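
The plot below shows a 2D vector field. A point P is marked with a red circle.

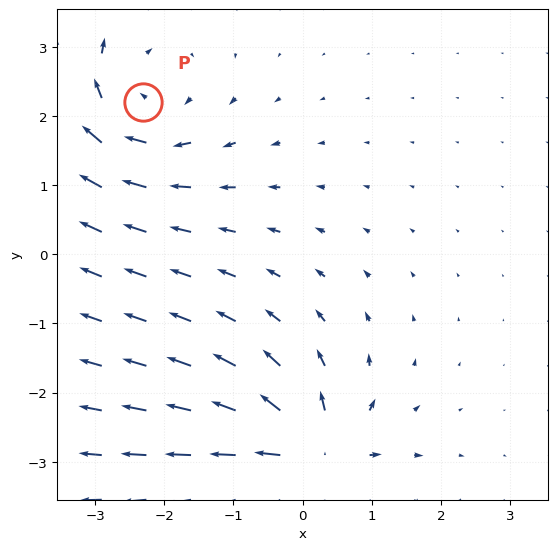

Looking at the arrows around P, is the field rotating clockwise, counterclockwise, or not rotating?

Near P at (-2.3, 2.2) the arrows circulate clockwise. The curl (z-component) there is about -3; negative curl means clockwise rotation.

clockwise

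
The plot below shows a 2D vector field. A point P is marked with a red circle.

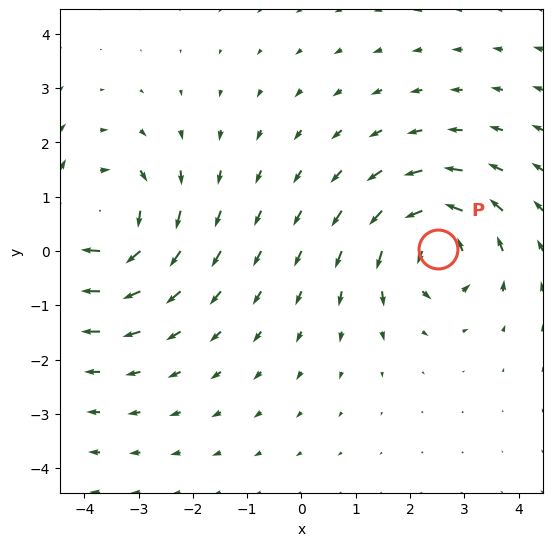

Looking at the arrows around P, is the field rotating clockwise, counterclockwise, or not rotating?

counterclockwise

Near P at (2.5, 0.0) the arrows circulate counterclockwise. The curl (z-component) there is about +5; positive curl means counterclockwise rotation.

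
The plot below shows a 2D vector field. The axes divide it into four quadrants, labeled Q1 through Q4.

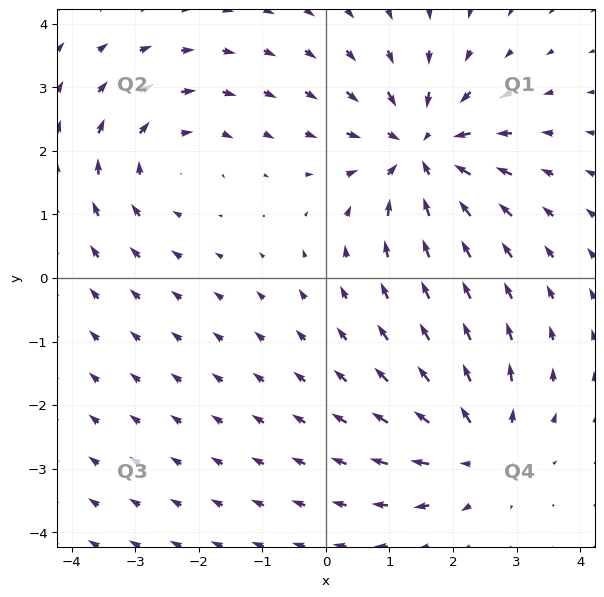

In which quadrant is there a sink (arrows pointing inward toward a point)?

The sink sits at approximately (1.5, 2.0), which lies in quadrant Q1. The divergence there is about -5, negative as expected for a sink.

Q1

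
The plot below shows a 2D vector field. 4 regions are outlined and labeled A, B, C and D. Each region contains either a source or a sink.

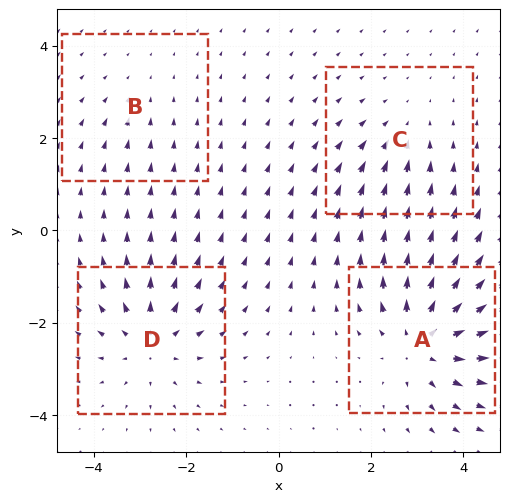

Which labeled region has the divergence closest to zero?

B

Divergence at each region's feature centre — A: about +6, B: about -2, C: about -3, D: about +5. Region B is closest to zero.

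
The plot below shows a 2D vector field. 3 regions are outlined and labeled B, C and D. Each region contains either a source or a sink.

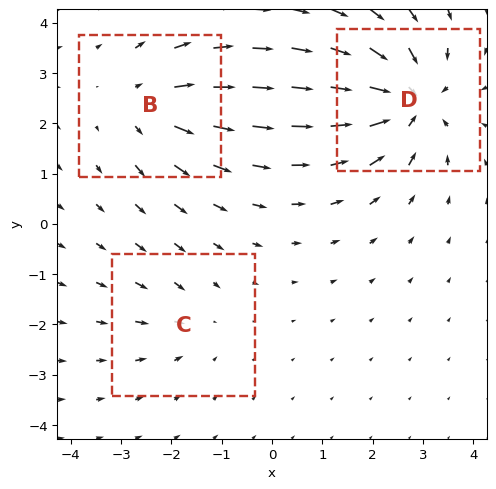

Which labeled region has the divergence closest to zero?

C

Divergence at each region's feature centre — B: about +3, C: about -2, D: about -5. Region C is closest to zero.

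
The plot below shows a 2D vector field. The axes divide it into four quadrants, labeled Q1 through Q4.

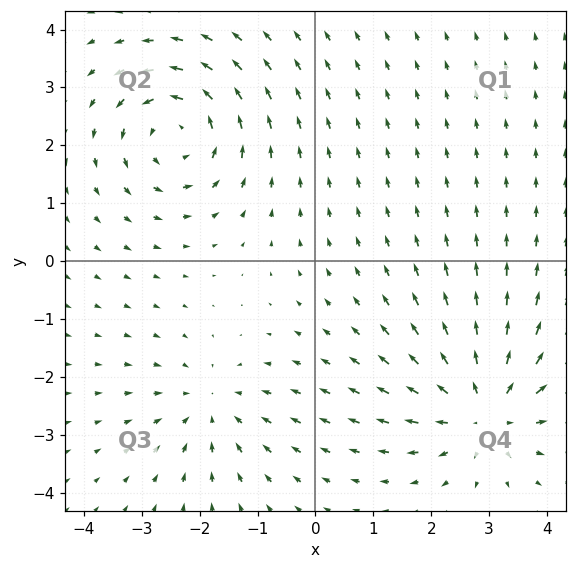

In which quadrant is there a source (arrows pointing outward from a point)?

The source sits at approximately (2.9, -2.6), which lies in quadrant Q4. The divergence there is about +4, positive as expected for a source.

Q4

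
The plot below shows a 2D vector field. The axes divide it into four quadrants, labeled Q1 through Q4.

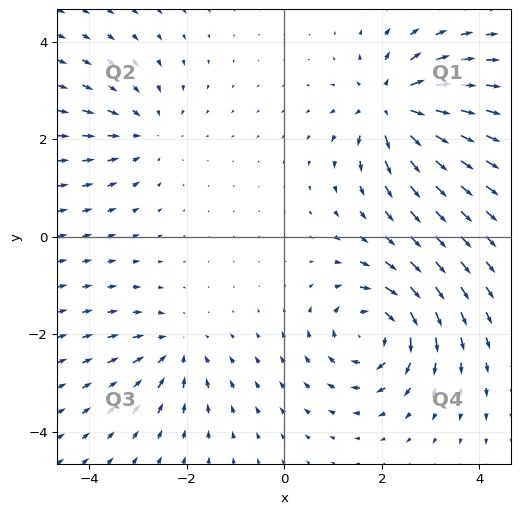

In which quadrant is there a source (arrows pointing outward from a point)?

The source sits at approximately (2.2, 2.7), which lies in quadrant Q1. The divergence there is about +5, positive as expected for a source.

Q1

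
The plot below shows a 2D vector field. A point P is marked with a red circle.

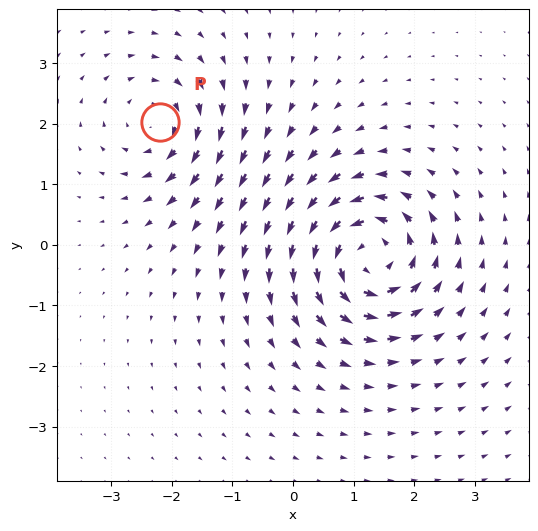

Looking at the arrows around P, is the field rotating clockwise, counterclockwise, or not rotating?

Near P at (-2.2, 2.0) the arrows circulate clockwise. The curl (z-component) there is about -4; negative curl means clockwise rotation.

clockwise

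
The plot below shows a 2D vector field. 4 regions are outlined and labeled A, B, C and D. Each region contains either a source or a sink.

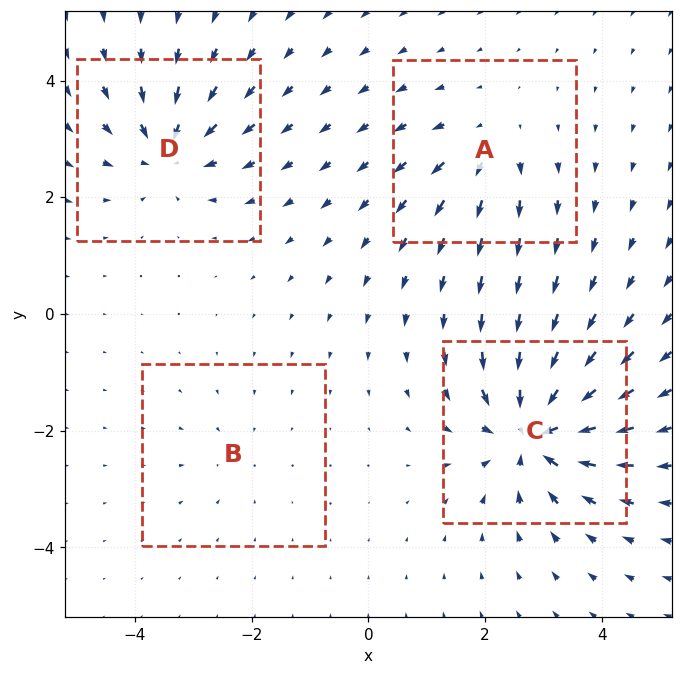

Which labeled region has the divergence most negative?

Divergence at each region's feature centre — A: about +4, B: about -2, C: about -9, D: about -6. Region C is most negative.

C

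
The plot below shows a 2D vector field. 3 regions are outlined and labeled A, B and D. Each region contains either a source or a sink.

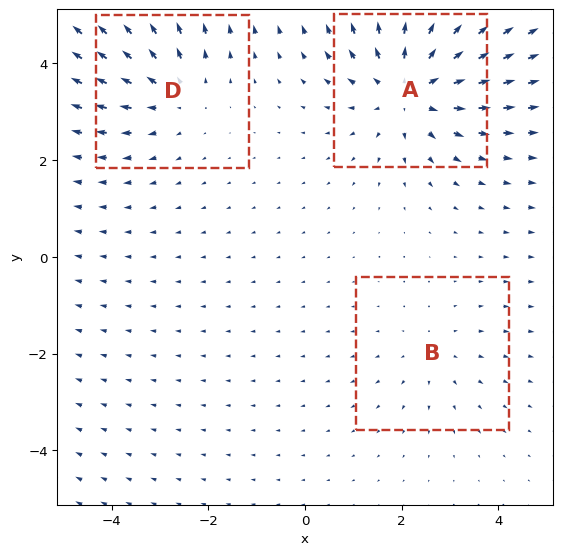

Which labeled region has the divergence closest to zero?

Divergence at each region's feature centre — A: about +4, B: about +2, D: about +3. Region B is closest to zero.

B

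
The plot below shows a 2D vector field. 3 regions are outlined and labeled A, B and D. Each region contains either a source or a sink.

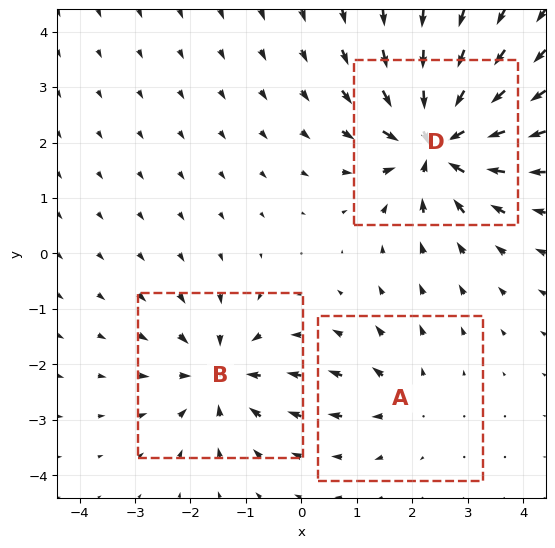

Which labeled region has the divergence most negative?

D

Divergence at each region's feature centre — A: about +2, B: about -4, D: about -6. Region D is most negative.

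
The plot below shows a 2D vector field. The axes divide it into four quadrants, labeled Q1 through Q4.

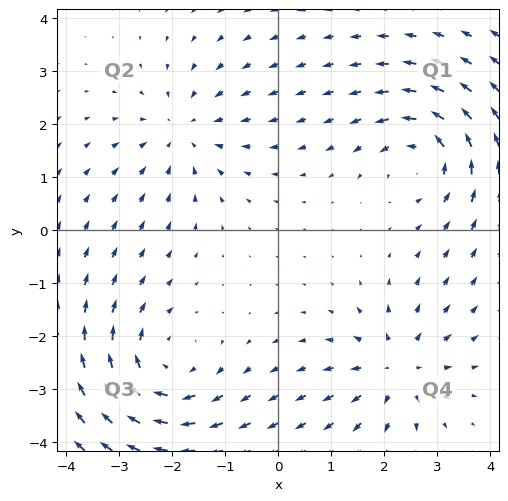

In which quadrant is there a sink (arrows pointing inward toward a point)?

Q2

The sink sits at approximately (-1.8, 1.9), which lies in quadrant Q2. The divergence there is about -3, negative as expected for a sink.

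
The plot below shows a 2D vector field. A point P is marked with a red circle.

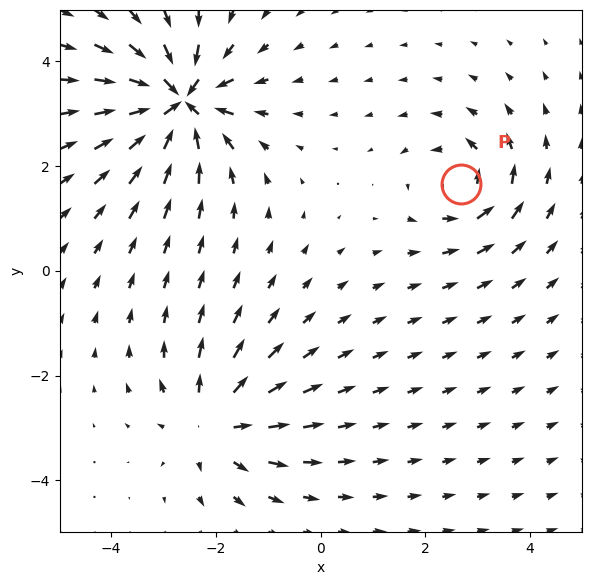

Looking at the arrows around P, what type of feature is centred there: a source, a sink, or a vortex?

At P (2.7, 1.6) the arrows circulate counterclockwise. Divergence ≈0, curl about +4 — near-zero divergence with nonzero curl is a vortex.

vortex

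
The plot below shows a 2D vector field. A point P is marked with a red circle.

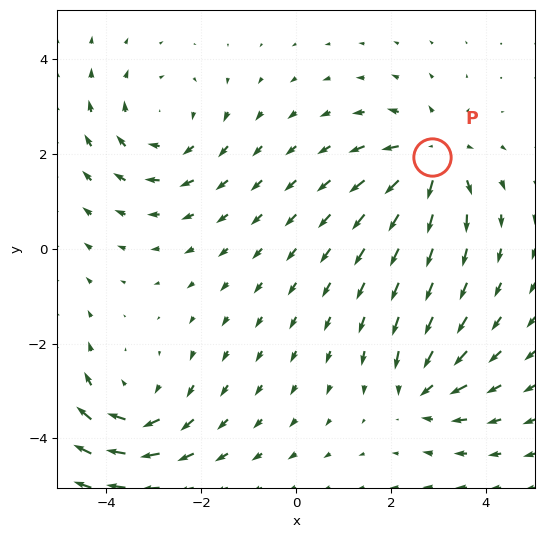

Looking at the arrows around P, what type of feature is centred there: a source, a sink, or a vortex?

source

At P (2.9, 1.9) the arrows spread outward. Divergence about +5, curl ≈0 — positive divergence with near-zero curl is a source.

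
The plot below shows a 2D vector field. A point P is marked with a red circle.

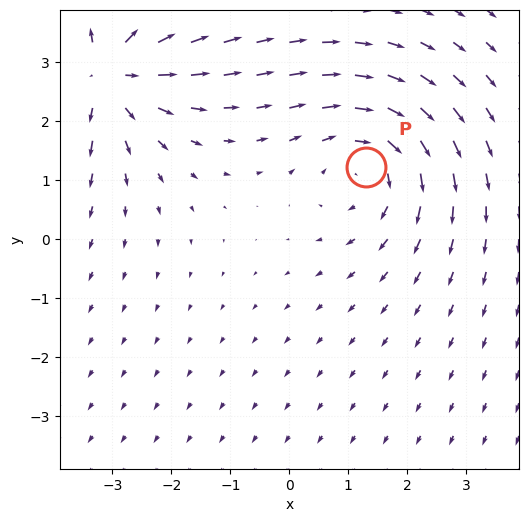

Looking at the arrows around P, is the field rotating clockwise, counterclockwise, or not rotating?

clockwise

Near P at (1.3, 1.2) the arrows circulate clockwise. The curl (z-component) there is about -2; negative curl means clockwise rotation.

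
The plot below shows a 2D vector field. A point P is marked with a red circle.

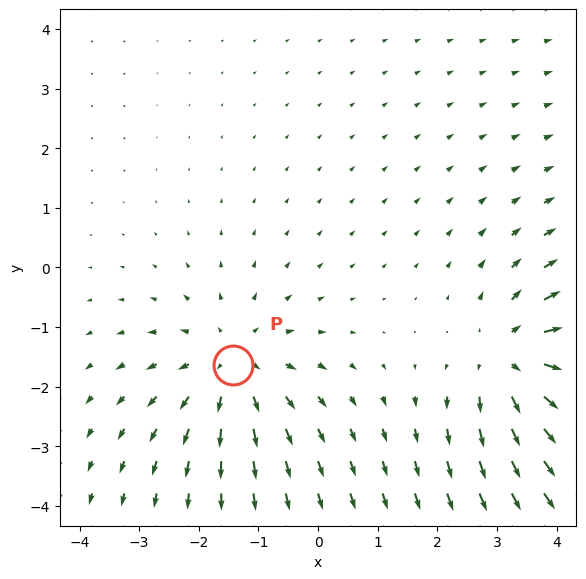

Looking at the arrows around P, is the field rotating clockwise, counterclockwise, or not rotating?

not rotating

Near P at (-1.4, -1.6) the arrows show no circulation. The curl there is ≈0.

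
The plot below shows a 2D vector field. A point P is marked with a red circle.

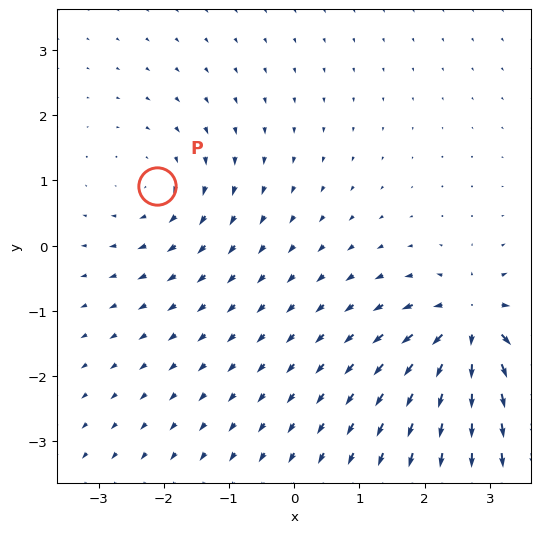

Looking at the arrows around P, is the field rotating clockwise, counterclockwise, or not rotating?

Near P at (-2.1, 0.9) the arrows circulate clockwise. The curl (z-component) there is about -2; negative curl means clockwise rotation.

clockwise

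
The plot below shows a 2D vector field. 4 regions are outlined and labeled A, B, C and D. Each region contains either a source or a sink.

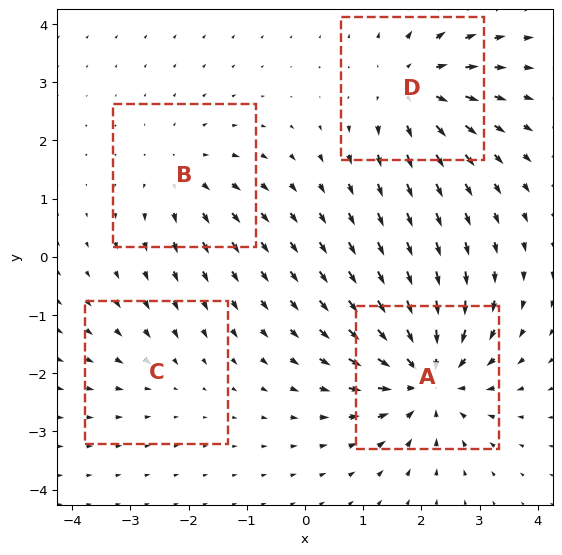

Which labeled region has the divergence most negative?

Divergence at each region's feature centre — A: about -7, B: about +4, C: about -2, D: about +5. Region A is most negative.

A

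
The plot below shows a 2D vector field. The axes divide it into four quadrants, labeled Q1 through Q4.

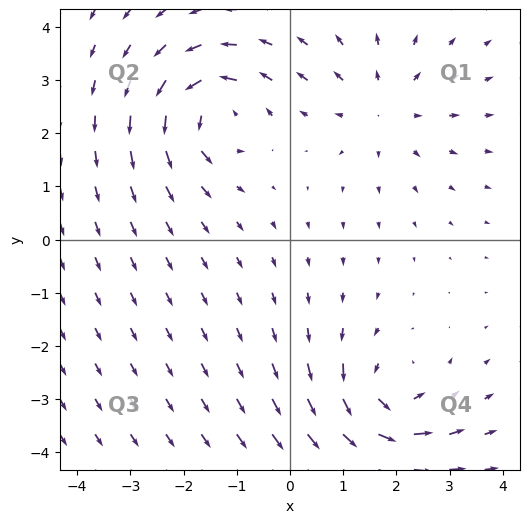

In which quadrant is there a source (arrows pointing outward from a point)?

Q1

The source sits at approximately (1.8, 2.5), which lies in quadrant Q1. The divergence there is about +4, positive as expected for a source.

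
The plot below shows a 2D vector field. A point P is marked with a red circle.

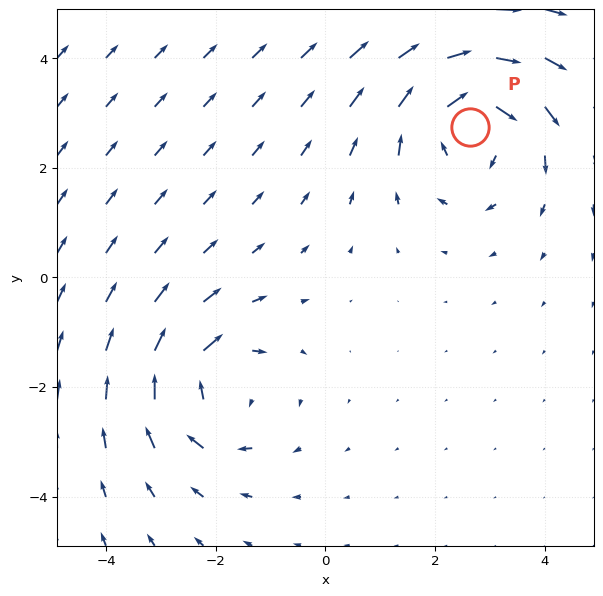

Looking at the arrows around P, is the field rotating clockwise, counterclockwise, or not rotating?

clockwise

Near P at (2.6, 2.8) the arrows circulate clockwise. The curl (z-component) there is about -3; negative curl means clockwise rotation.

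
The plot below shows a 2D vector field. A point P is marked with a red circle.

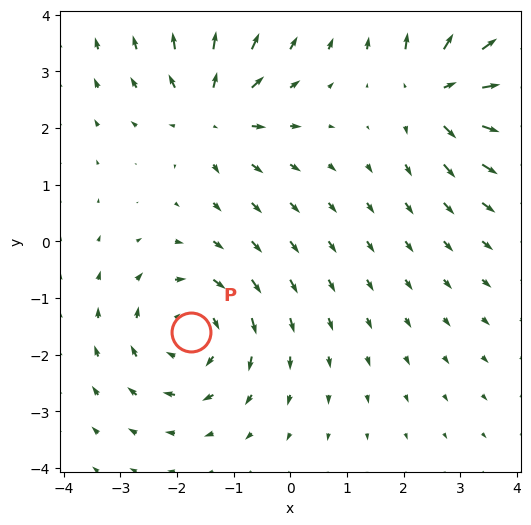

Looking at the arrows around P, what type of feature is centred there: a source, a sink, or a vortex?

At P (-1.7, -1.6) the arrows circulate clockwise. Divergence ≈0, curl about -5 — near-zero divergence with nonzero curl is a vortex.

vortex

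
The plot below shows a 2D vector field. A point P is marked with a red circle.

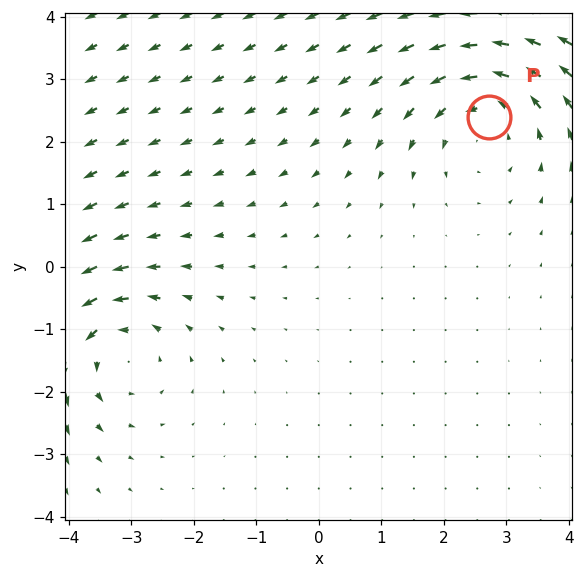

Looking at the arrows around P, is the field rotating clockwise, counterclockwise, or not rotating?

counterclockwise

Near P at (2.7, 2.4) the arrows circulate counterclockwise. The curl (z-component) there is about +4; positive curl means counterclockwise rotation.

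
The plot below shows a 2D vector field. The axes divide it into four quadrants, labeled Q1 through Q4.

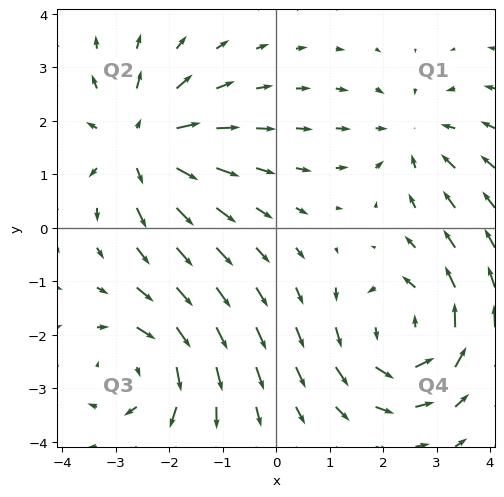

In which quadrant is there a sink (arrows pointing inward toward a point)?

Q1

The sink sits at approximately (2.6, 1.7), which lies in quadrant Q1. The divergence there is about -3, negative as expected for a sink.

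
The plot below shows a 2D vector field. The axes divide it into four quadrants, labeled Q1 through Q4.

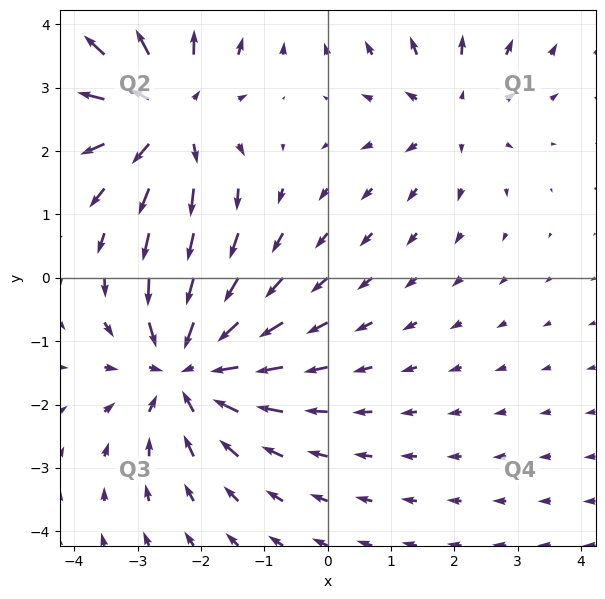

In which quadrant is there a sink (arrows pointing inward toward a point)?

Q3

The sink sits at approximately (-2.2, -1.4), which lies in quadrant Q3. The divergence there is about -5, negative as expected for a sink.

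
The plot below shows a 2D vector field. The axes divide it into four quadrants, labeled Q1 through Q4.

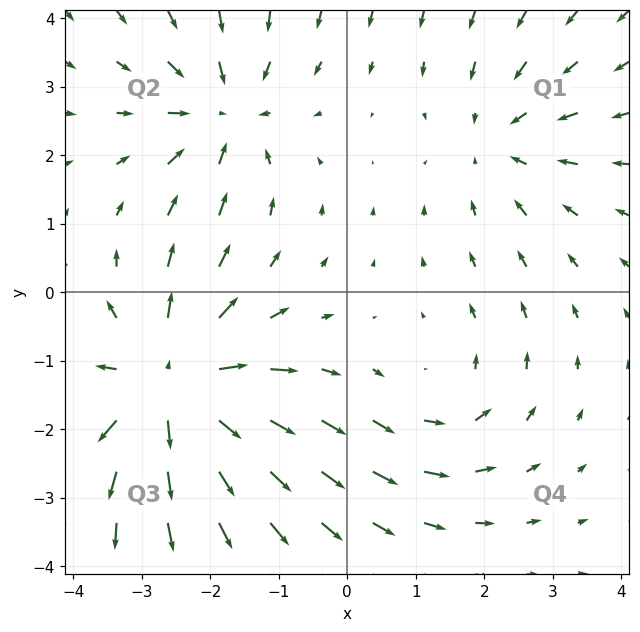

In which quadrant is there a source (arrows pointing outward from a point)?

Q3

The source sits at approximately (-2.6, -1.4), which lies in quadrant Q3. The divergence there is about +5, positive as expected for a source.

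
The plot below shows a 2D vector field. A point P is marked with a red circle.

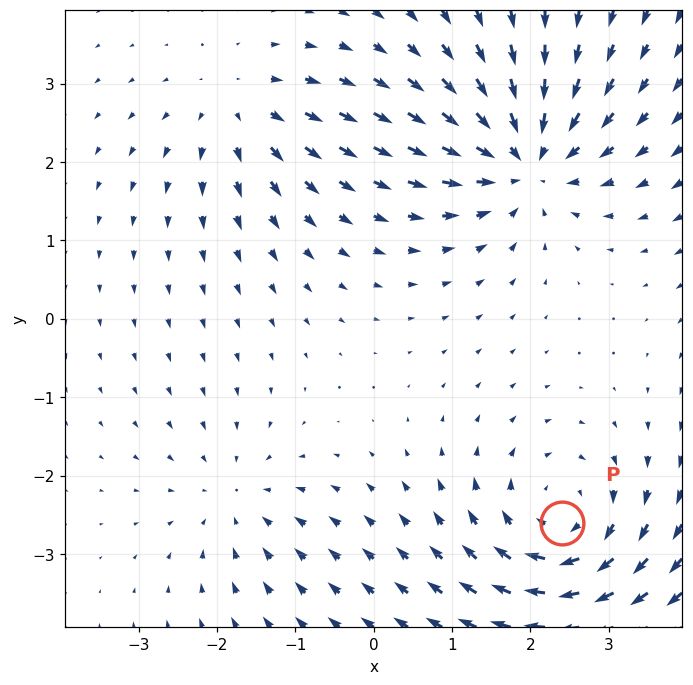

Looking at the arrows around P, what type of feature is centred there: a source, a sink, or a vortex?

At P (2.4, -2.6) the arrows circulate clockwise. Divergence ≈0, curl about -5 — near-zero divergence with nonzero curl is a vortex.

vortex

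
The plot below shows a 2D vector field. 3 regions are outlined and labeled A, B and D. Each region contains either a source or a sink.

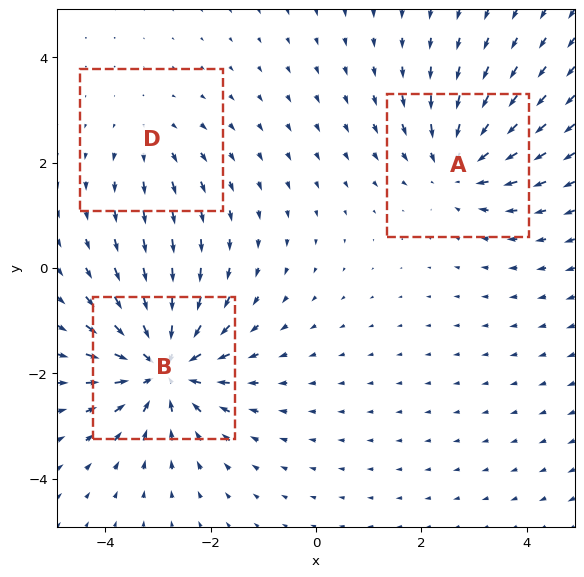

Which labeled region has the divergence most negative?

Divergence at each region's feature centre — A: about -4, B: about -5, D: about +2. Region B is most negative.

B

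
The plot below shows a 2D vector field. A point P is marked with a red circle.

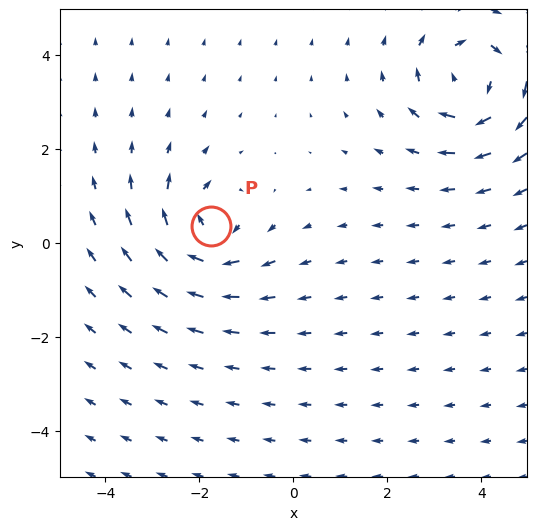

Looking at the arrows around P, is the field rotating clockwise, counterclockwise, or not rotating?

clockwise

Near P at (-1.7, 0.4) the arrows circulate clockwise. The curl (z-component) there is about -5; negative curl means clockwise rotation.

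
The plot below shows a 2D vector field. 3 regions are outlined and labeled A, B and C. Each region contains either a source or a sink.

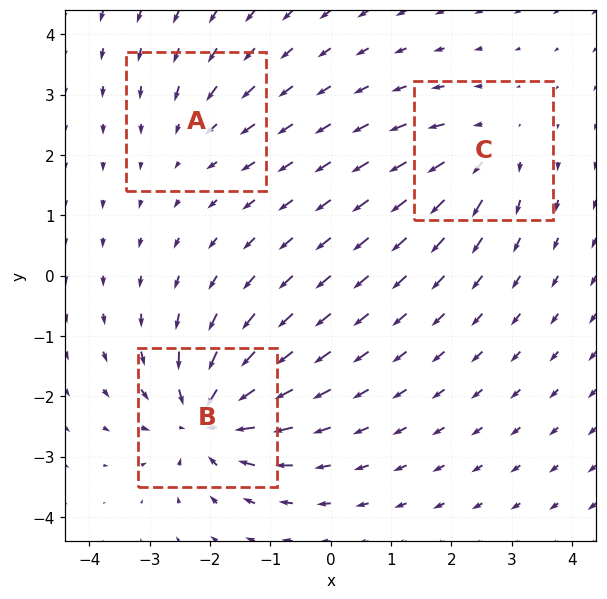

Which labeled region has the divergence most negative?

B

Divergence at each region's feature centre — A: about -2, B: about -6, C: about +3. Region B is most negative.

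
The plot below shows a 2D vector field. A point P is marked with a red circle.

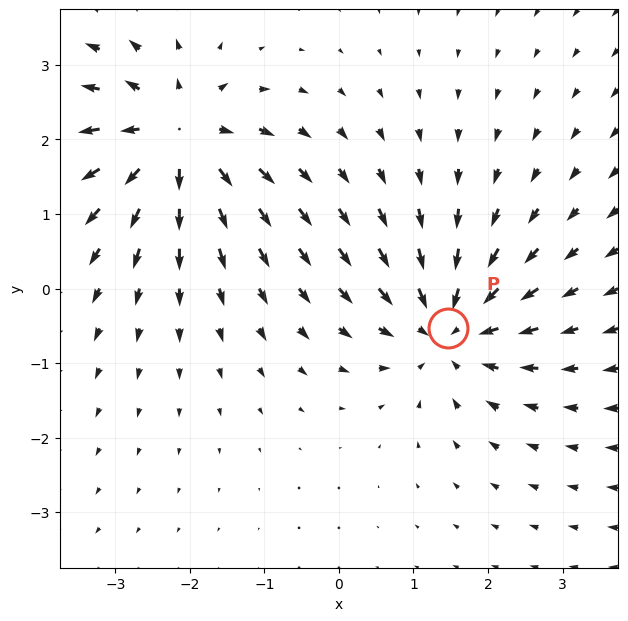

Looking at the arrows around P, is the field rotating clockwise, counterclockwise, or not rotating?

not rotating

Near P at (1.5, -0.5) the arrows show no circulation. The curl there is ≈0.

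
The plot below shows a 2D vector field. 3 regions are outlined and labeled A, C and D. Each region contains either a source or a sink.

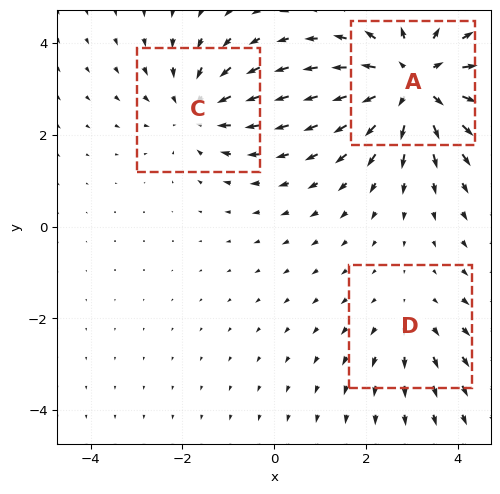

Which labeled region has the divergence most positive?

A

Divergence at each region's feature centre — A: about +5, C: about -3, D: about +2. Region A is most positive.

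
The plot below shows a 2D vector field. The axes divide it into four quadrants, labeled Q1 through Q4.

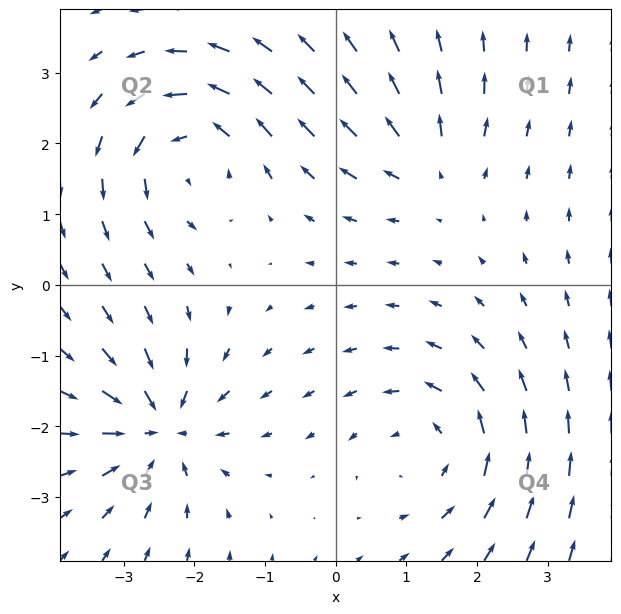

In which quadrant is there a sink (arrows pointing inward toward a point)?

Q3

The sink sits at approximately (-2.5, -2.0), which lies in quadrant Q3. The divergence there is about -6, negative as expected for a sink.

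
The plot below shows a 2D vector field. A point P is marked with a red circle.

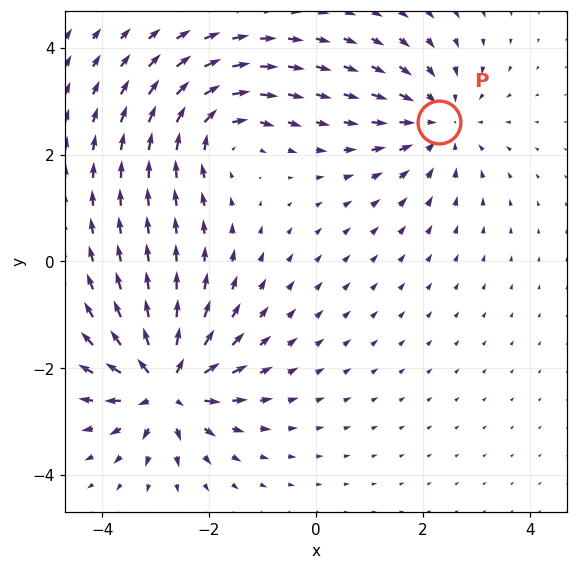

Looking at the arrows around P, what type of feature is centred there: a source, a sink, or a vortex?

sink

At P (2.3, 2.6) the arrows converge inward. Divergence about -3, curl ≈0 — negative divergence with near-zero curl is a sink.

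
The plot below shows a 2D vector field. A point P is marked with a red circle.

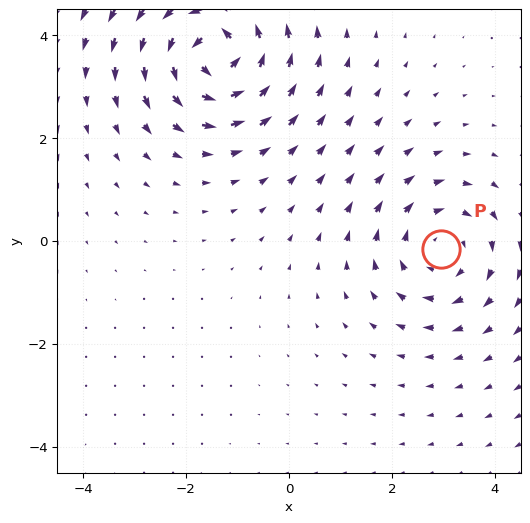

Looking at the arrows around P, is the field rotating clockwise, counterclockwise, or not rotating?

clockwise

Near P at (3.0, -0.2) the arrows circulate clockwise. The curl (z-component) there is about -3; negative curl means clockwise rotation.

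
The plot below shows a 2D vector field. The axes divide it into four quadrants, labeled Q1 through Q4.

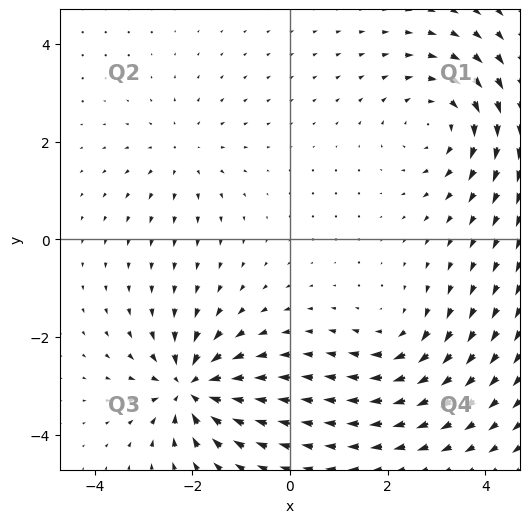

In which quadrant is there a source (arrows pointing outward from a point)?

Q2

The source sits at approximately (-2.2, 1.8), which lies in quadrant Q2. The divergence there is about +3, positive as expected for a source.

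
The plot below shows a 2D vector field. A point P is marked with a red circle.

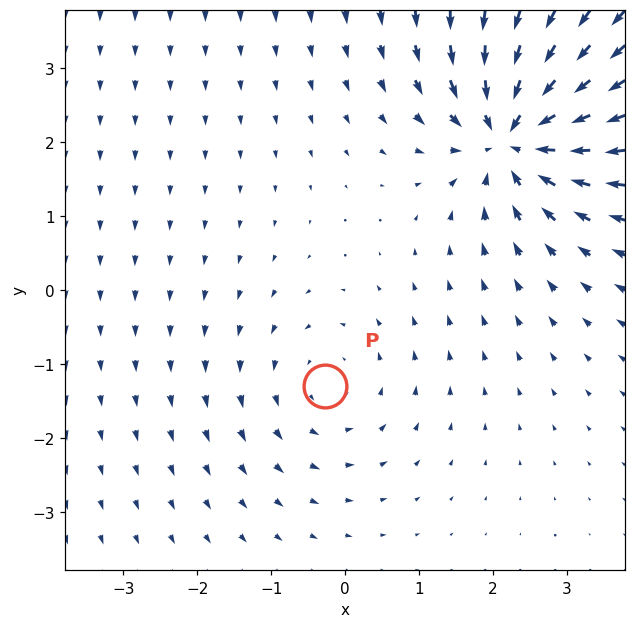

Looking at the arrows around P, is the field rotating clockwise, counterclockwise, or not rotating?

counterclockwise

Near P at (-0.3, -1.3) the arrows circulate counterclockwise. The curl (z-component) there is about +2; positive curl means counterclockwise rotation.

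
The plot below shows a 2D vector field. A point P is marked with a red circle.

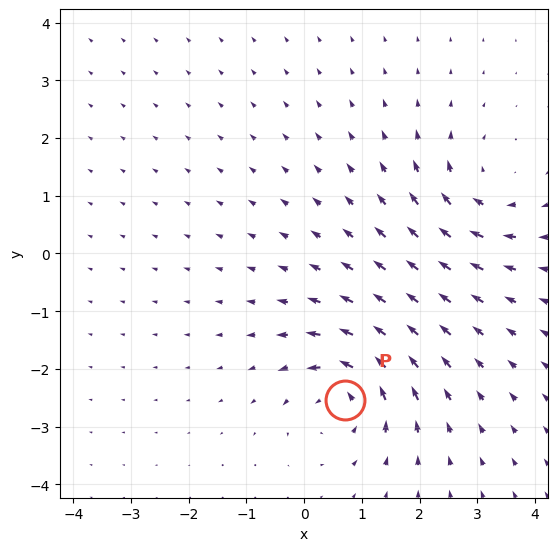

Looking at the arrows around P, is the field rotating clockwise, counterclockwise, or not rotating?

Near P at (0.7, -2.5) the arrows circulate counterclockwise. The curl (z-component) there is about +6; positive curl means counterclockwise rotation.

counterclockwise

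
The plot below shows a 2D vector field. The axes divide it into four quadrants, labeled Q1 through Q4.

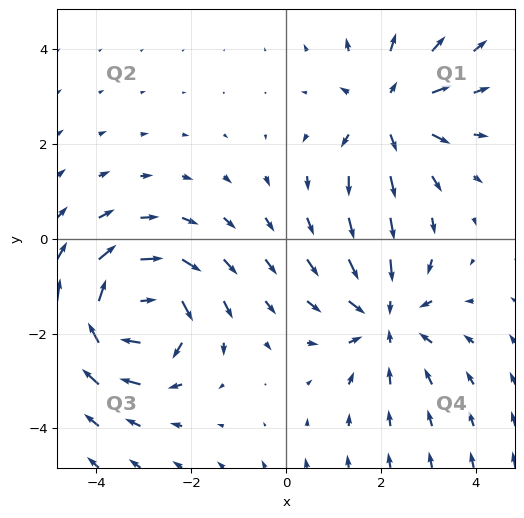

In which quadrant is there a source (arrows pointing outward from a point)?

The source sits at approximately (2.1, 2.7), which lies in quadrant Q1. The divergence there is about +3, positive as expected for a source.

Q1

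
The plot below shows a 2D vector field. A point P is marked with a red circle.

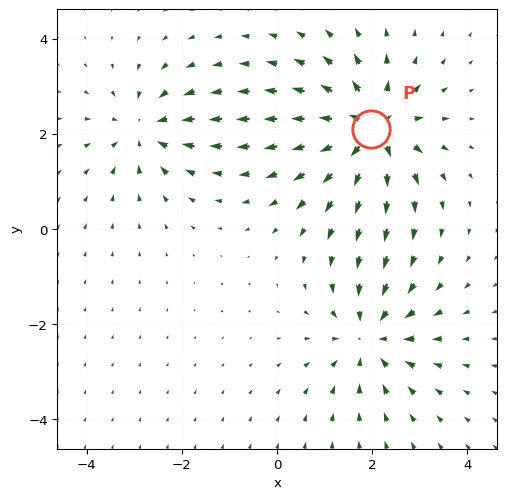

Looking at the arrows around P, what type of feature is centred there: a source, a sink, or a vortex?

At P (2.0, 2.1) the arrows spread outward. Divergence about +5, curl ≈0 — positive divergence with near-zero curl is a source.

source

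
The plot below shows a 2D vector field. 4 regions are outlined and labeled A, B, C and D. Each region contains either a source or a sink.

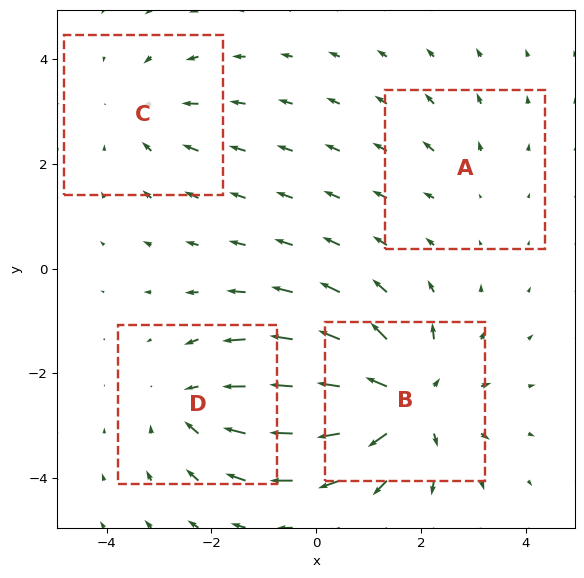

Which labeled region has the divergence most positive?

Divergence at each region's feature centre — A: about +2, B: about +6, C: about -3, D: about -4. Region B is most positive.

B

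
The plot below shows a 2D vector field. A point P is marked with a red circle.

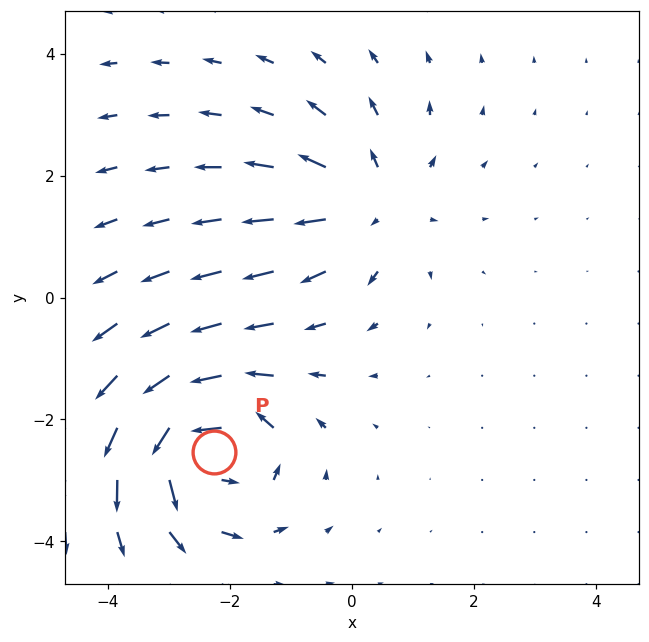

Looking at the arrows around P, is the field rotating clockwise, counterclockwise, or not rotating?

Near P at (-2.3, -2.5) the arrows circulate counterclockwise. The curl (z-component) there is about +6; positive curl means counterclockwise rotation.

counterclockwise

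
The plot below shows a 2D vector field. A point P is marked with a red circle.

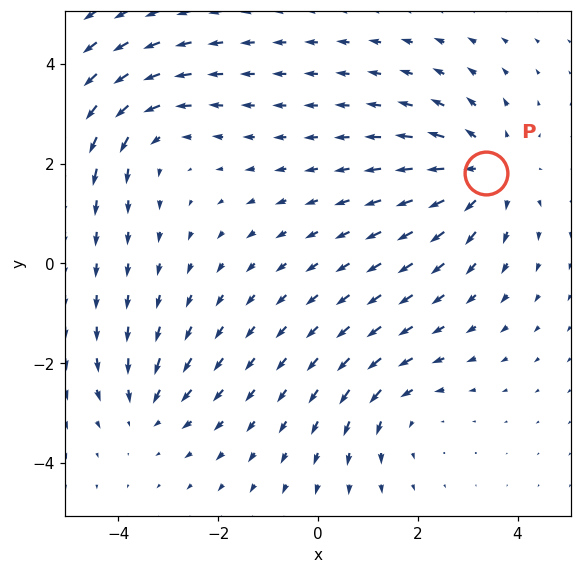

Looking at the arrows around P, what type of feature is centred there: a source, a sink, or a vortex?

At P (3.4, 1.8) the arrows spread outward. Divergence about +4, curl ≈0 — positive divergence with near-zero curl is a source.

source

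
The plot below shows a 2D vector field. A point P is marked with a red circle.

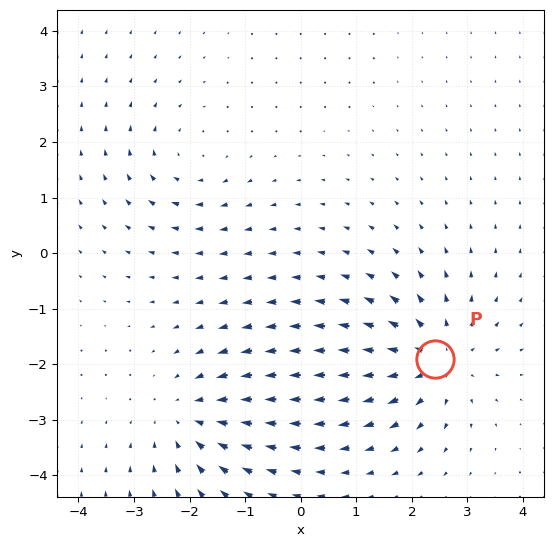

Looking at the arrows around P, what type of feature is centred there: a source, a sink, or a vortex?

At P (2.4, -1.9) the arrows spread outward. Divergence about +5, curl ≈0 — positive divergence with near-zero curl is a source.

source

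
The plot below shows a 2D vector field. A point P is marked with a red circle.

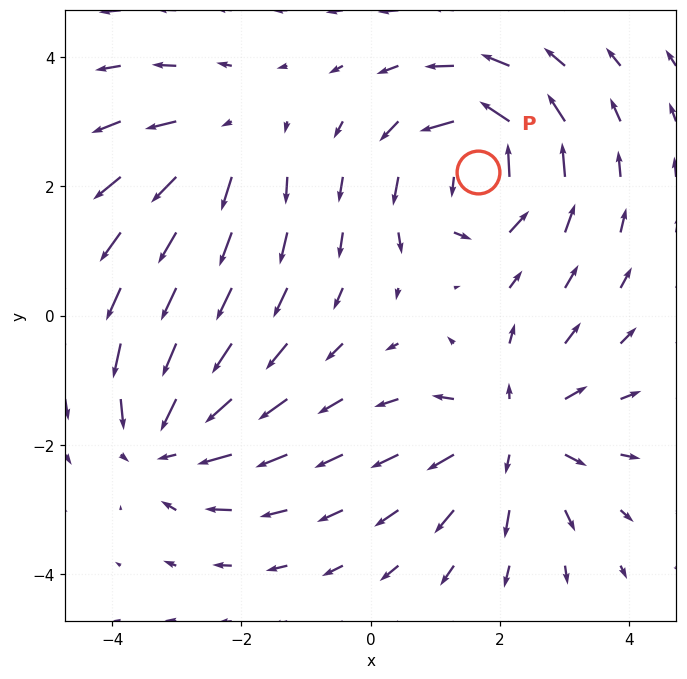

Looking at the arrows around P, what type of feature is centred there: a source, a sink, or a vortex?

vortex

At P (1.7, 2.2) the arrows circulate counterclockwise. Divergence ≈0, curl about +6 — near-zero divergence with nonzero curl is a vortex.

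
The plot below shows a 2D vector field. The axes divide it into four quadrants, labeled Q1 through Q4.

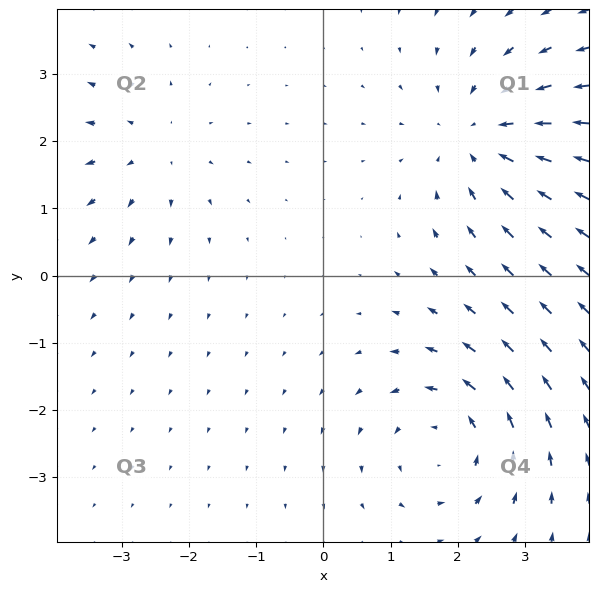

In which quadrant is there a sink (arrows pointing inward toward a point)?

The sink sits at approximately (2.4, 2.1), which lies in quadrant Q1. The divergence there is about -4, negative as expected for a sink.

Q1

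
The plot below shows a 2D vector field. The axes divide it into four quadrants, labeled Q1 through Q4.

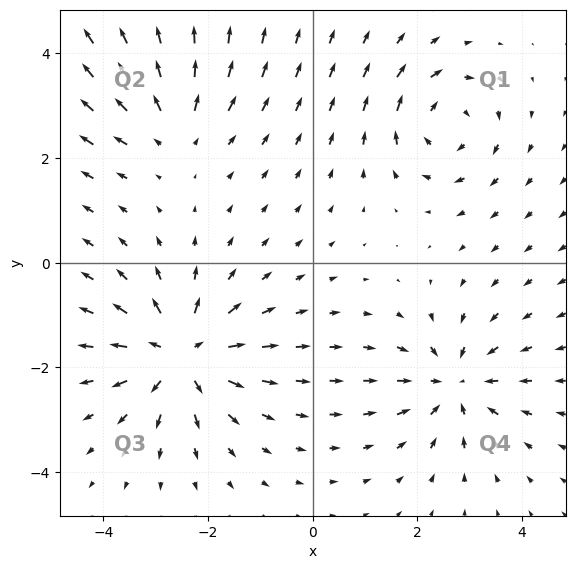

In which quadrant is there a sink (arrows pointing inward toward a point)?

The sink sits at approximately (2.7, -2.3), which lies in quadrant Q4. The divergence there is about -4, negative as expected for a sink.

Q4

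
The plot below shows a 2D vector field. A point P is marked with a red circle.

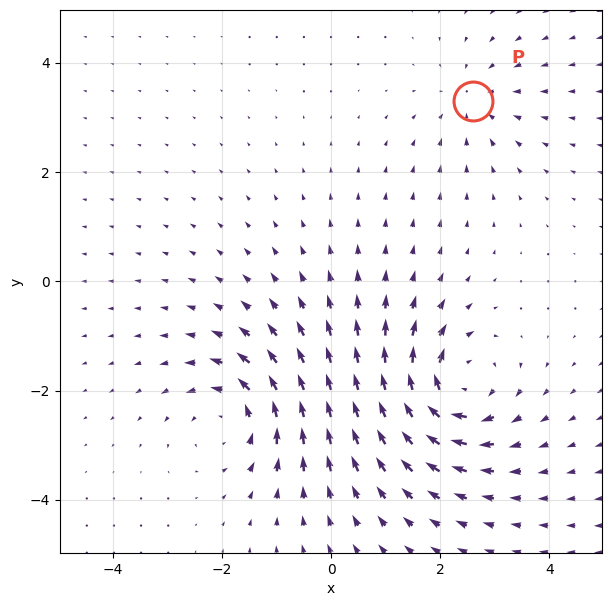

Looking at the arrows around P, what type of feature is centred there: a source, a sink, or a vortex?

sink

At P (2.6, 3.3) the arrows converge inward. Divergence about -3, curl ≈0 — negative divergence with near-zero curl is a sink.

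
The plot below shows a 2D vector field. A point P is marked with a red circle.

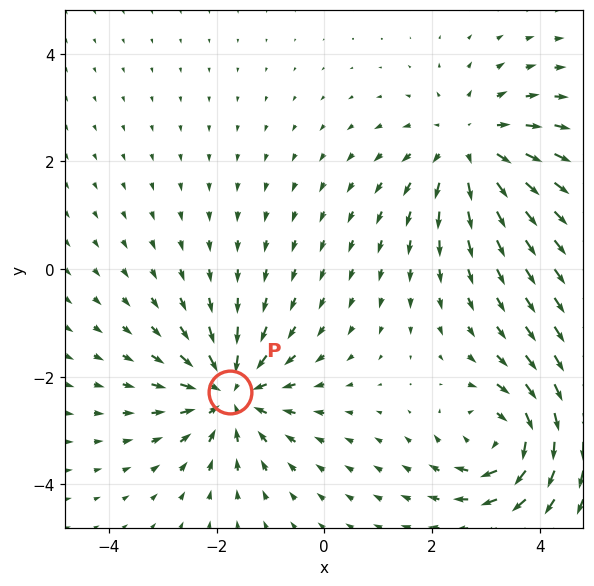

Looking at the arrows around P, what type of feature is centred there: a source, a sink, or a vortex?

At P (-1.7, -2.3) the arrows converge inward. Divergence about -4, curl ≈0 — negative divergence with near-zero curl is a sink.

sink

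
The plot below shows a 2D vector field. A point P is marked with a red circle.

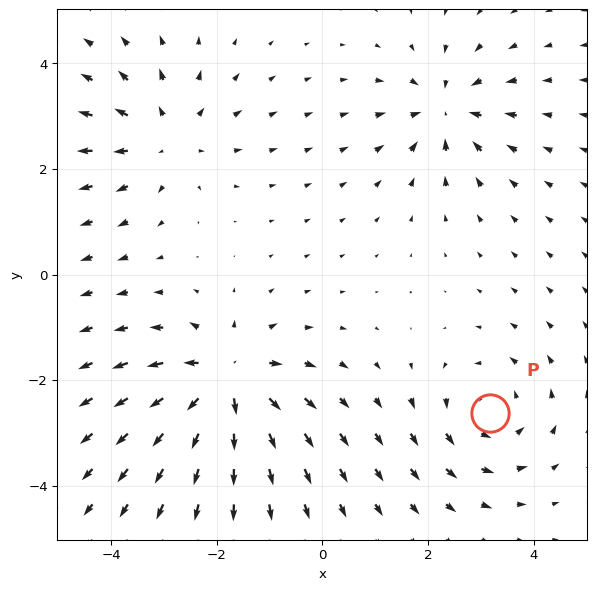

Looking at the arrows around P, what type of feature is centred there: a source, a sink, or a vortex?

vortex

At P (3.2, -2.6) the arrows circulate counterclockwise. Divergence ≈0, curl about +3 — near-zero divergence with nonzero curl is a vortex.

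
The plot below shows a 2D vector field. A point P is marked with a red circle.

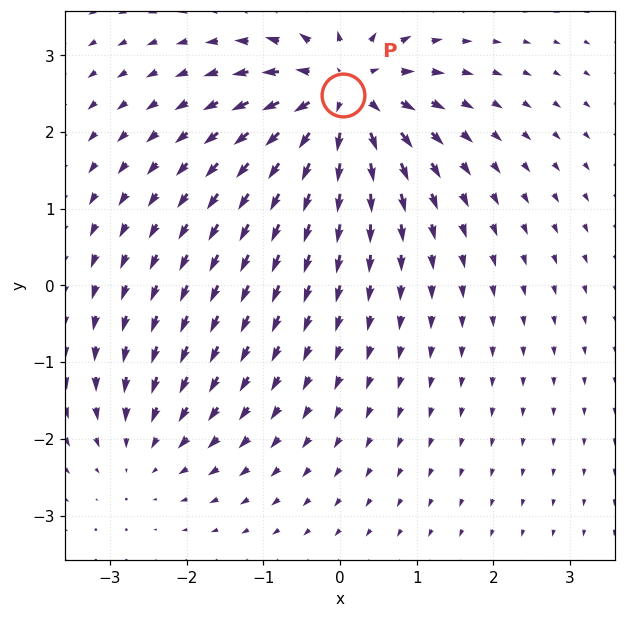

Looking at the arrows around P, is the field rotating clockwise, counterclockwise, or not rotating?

not rotating

Near P at (0.0, 2.5) the arrows show no circulation. The curl there is ≈0.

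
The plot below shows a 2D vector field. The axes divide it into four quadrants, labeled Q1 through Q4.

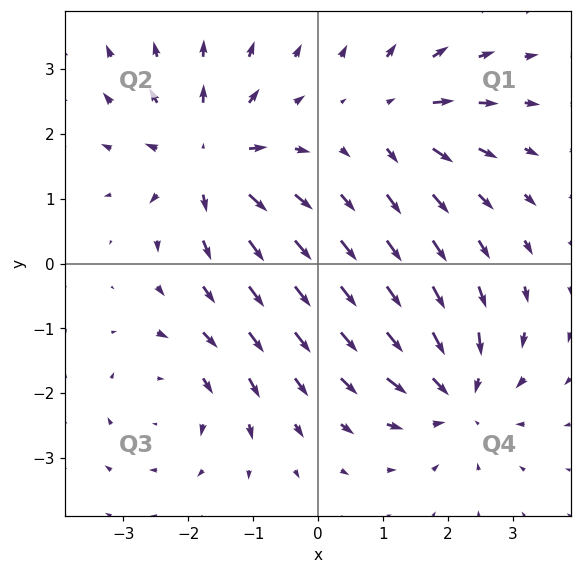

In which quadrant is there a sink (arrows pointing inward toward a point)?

Q4

The sink sits at approximately (2.1, -2.0), which lies in quadrant Q4. The divergence there is about -5, negative as expected for a sink.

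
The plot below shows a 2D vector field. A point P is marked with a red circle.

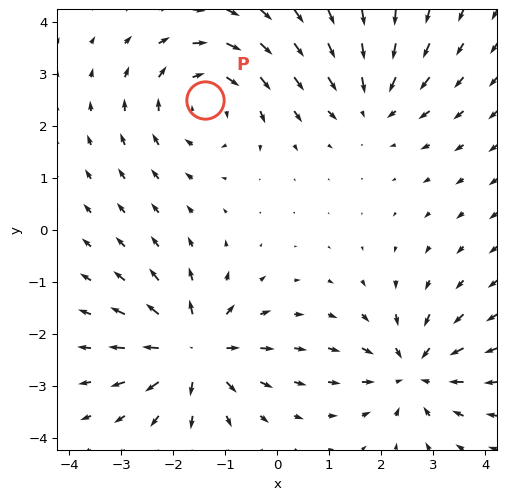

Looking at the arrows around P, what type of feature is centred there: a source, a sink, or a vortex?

At P (-1.4, 2.5) the arrows circulate clockwise. Divergence ≈0, curl about -4 — near-zero divergence with nonzero curl is a vortex.

vortex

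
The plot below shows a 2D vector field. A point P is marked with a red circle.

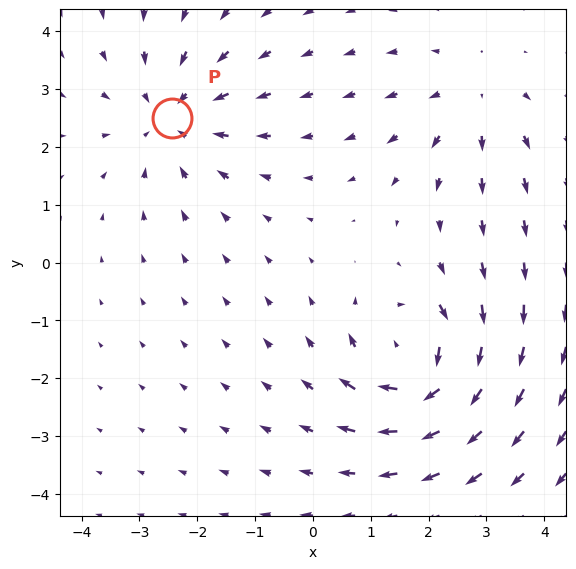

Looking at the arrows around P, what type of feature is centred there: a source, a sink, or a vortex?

sink

At P (-2.4, 2.5) the arrows converge inward. Divergence about -4, curl ≈0 — negative divergence with near-zero curl is a sink.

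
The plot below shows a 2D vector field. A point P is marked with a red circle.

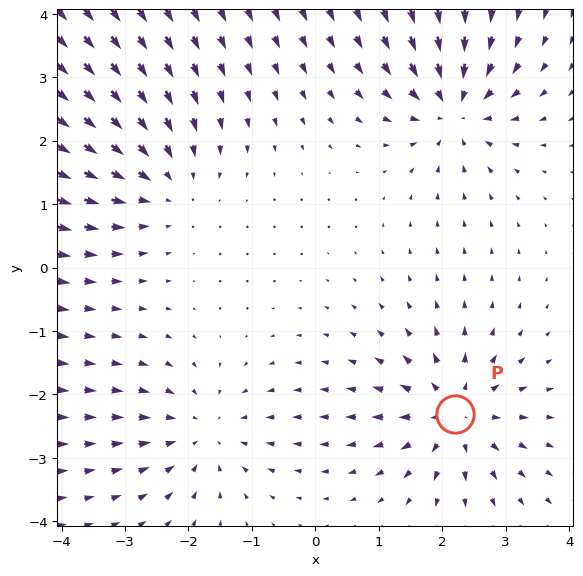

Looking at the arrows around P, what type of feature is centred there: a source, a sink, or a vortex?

At P (2.2, -2.3) the arrows spread outward. Divergence about +4, curl ≈0 — positive divergence with near-zero curl is a source.

source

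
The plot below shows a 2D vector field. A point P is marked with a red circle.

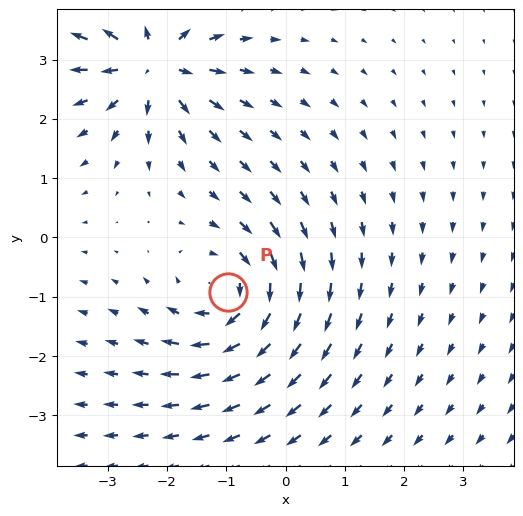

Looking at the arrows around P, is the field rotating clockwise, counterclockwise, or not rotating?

clockwise

Near P at (-1.0, -0.9) the arrows circulate clockwise. The curl (z-component) there is about -5; negative curl means clockwise rotation.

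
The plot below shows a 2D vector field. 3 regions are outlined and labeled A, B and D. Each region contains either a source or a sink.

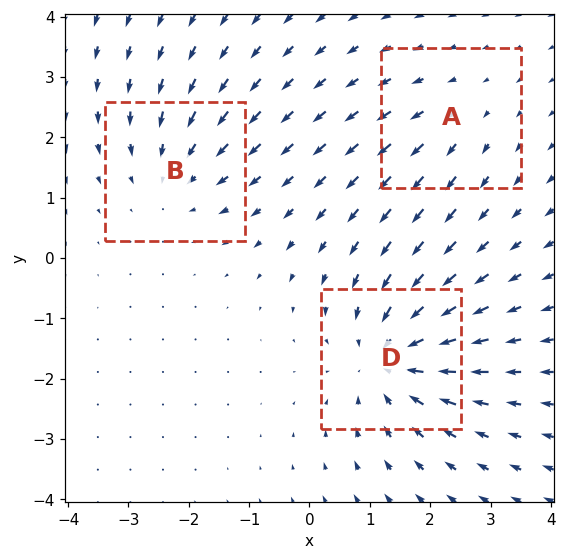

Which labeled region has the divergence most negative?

Divergence at each region's feature centre — A: about +2, B: about -3, D: about -5. Region D is most negative.

D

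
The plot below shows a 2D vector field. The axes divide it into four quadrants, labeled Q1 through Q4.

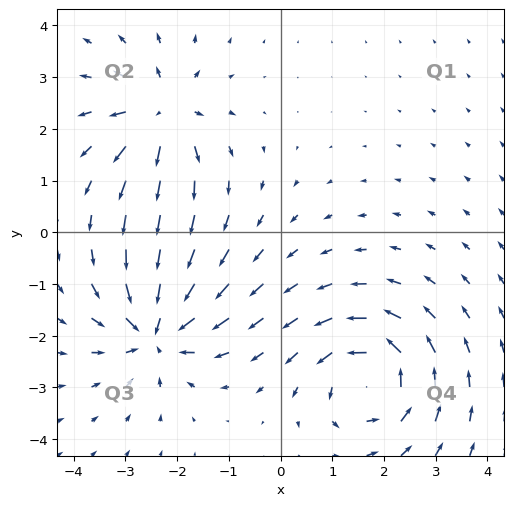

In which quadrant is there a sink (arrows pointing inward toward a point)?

The sink sits at approximately (-2.4, -1.9), which lies in quadrant Q3. The divergence there is about -6, negative as expected for a sink.

Q3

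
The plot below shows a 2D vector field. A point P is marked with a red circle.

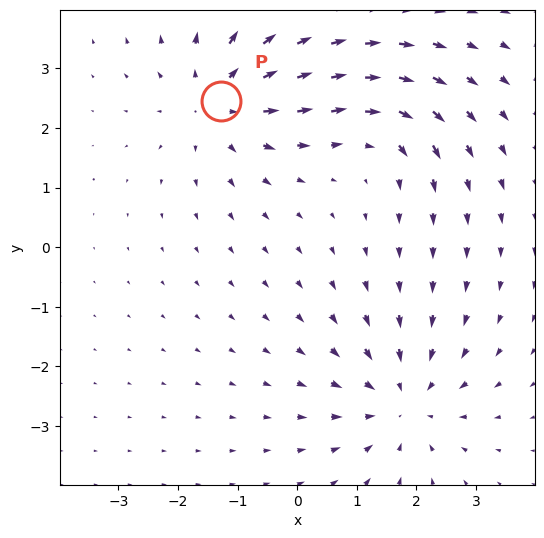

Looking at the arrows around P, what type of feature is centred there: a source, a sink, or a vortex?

source

At P (-1.3, 2.5) the arrows spread outward. Divergence about +4, curl ≈0 — positive divergence with near-zero curl is a source.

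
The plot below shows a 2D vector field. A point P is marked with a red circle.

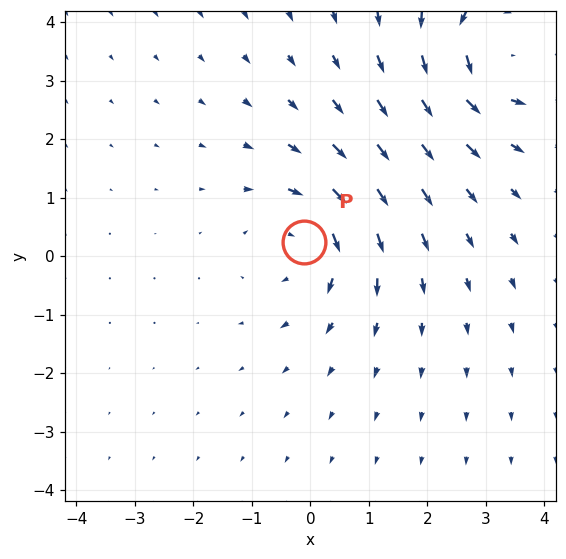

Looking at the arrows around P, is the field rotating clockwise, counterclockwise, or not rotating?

clockwise

Near P at (-0.1, 0.2) the arrows circulate clockwise. The curl (z-component) there is about -4; negative curl means clockwise rotation.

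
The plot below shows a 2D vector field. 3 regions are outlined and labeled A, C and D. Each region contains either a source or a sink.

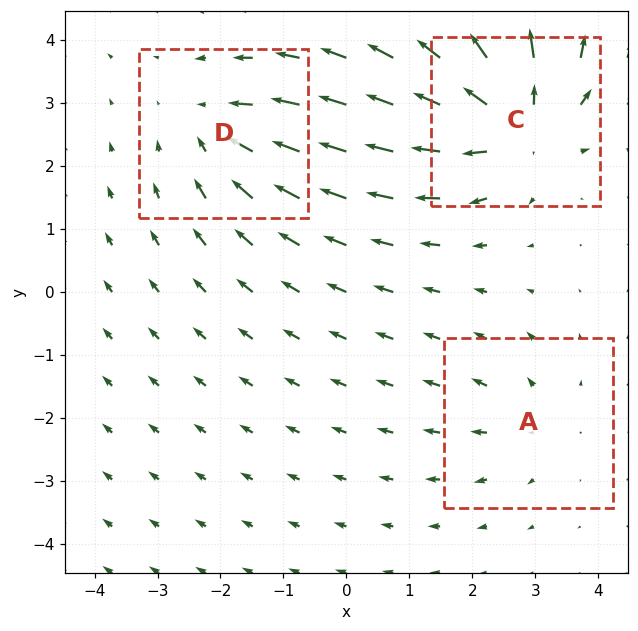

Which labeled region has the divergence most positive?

C

Divergence at each region's feature centre — A: about +2, C: about +5, D: about -3. Region C is most positive.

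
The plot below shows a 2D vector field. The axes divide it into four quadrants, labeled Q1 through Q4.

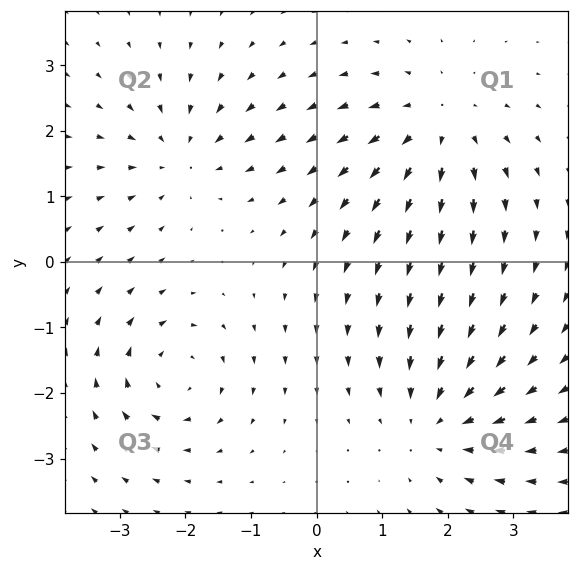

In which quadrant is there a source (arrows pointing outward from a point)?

The source sits at approximately (1.8, 2.1), which lies in quadrant Q1. The divergence there is about +4, positive as expected for a source.

Q1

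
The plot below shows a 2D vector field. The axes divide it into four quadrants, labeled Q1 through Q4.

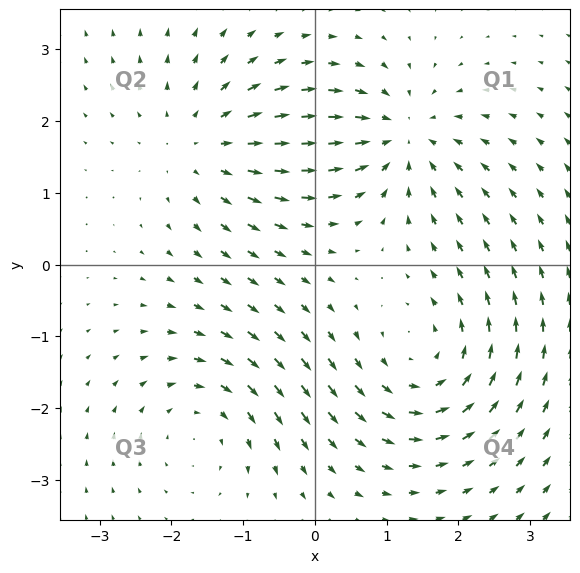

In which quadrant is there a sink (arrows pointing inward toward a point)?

Q1

The sink sits at approximately (1.2, 1.8), which lies in quadrant Q1. The divergence there is about -5, negative as expected for a sink.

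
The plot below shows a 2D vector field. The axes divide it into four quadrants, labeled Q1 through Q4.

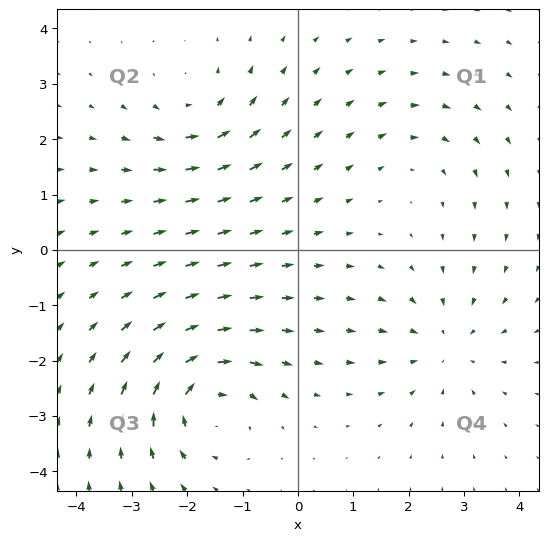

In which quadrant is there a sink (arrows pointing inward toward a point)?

Q4

The sink sits at approximately (2.7, -1.7), which lies in quadrant Q4. The divergence there is about -4, negative as expected for a sink.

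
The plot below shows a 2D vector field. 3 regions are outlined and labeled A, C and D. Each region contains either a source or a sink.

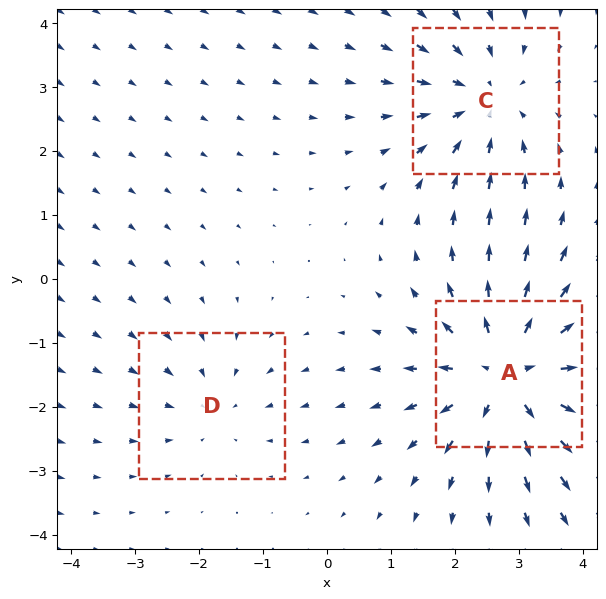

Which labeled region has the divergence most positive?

Divergence at each region's feature centre — A: about +4, C: about -3, D: about -2. Region A is most positive.

A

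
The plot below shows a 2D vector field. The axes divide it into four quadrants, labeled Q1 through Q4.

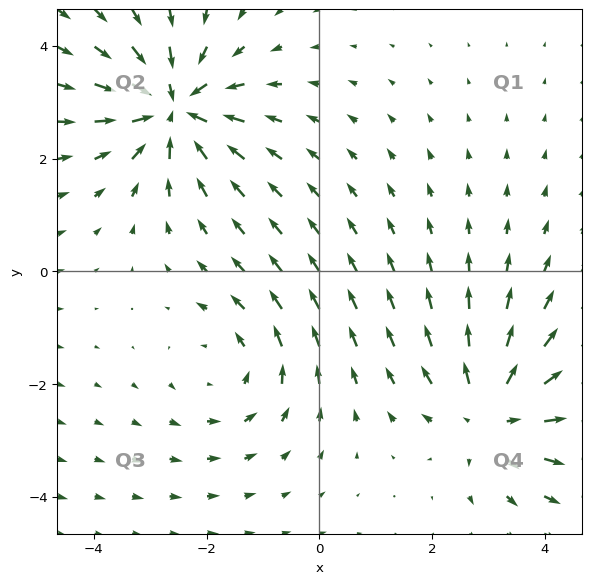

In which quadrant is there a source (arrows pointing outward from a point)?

The source sits at approximately (3.1, -2.5), which lies in quadrant Q4. The divergence there is about +4, positive as expected for a source.

Q4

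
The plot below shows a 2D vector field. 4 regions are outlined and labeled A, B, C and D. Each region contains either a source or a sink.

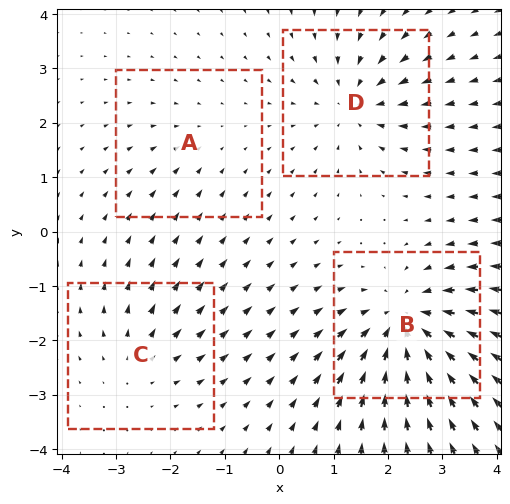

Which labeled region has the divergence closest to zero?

A

Divergence at each region's feature centre — A: about -2, B: about -7, C: about +3, D: about -5. Region A is closest to zero.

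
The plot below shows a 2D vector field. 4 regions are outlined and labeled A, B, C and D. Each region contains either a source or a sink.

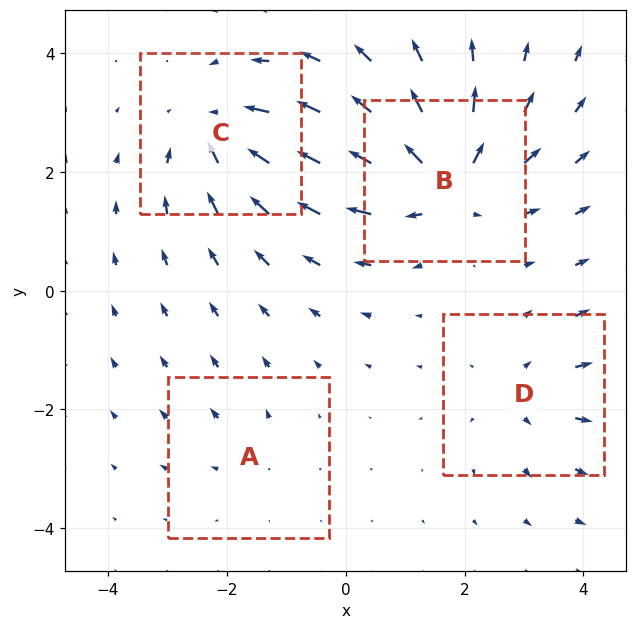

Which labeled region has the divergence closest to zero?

A

Divergence at each region's feature centre — A: about +2, B: about +6, C: about -5, D: about +3. Region A is closest to zero.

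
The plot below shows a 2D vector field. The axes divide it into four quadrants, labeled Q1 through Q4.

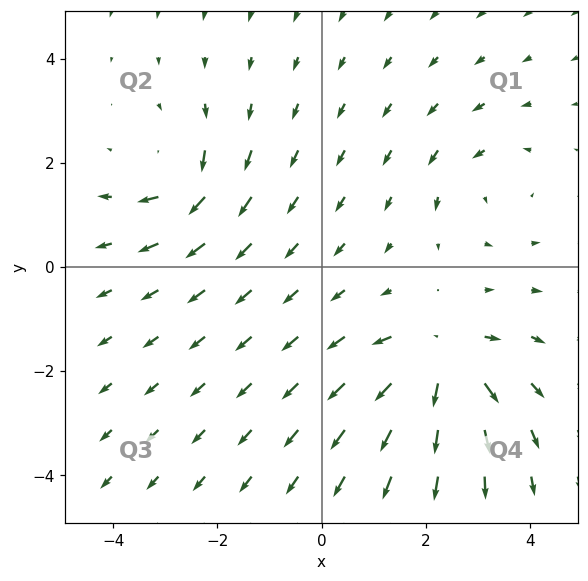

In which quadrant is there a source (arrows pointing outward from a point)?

Q4

The source sits at approximately (2.3, -1.8), which lies in quadrant Q4. The divergence there is about +6, positive as expected for a source.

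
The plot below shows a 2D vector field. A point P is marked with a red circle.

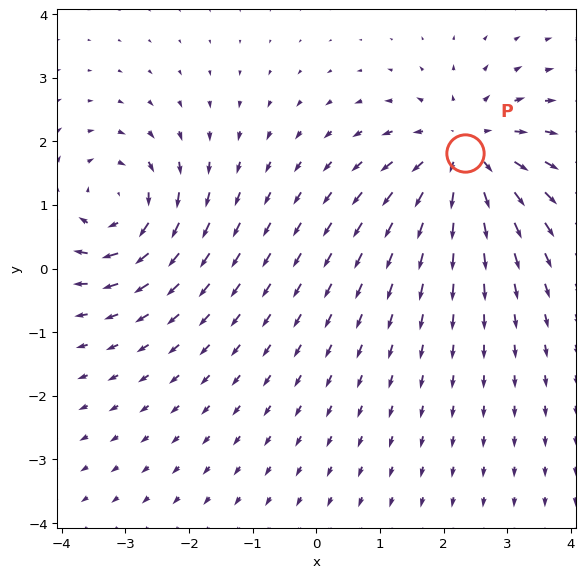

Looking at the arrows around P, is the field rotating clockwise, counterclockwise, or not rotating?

Near P at (2.3, 1.8) the arrows show no circulation. The curl there is ≈0.

not rotating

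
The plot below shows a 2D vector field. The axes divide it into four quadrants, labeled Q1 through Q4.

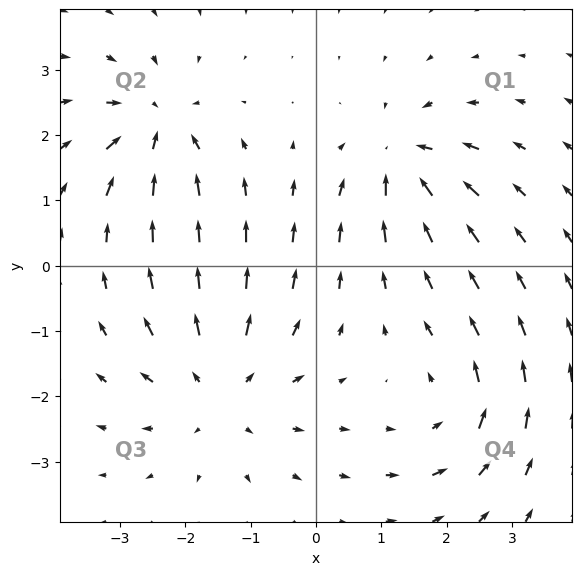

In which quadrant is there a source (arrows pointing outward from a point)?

Q3

The source sits at approximately (-1.5, -1.9), which lies in quadrant Q3. The divergence there is about +4, positive as expected for a source.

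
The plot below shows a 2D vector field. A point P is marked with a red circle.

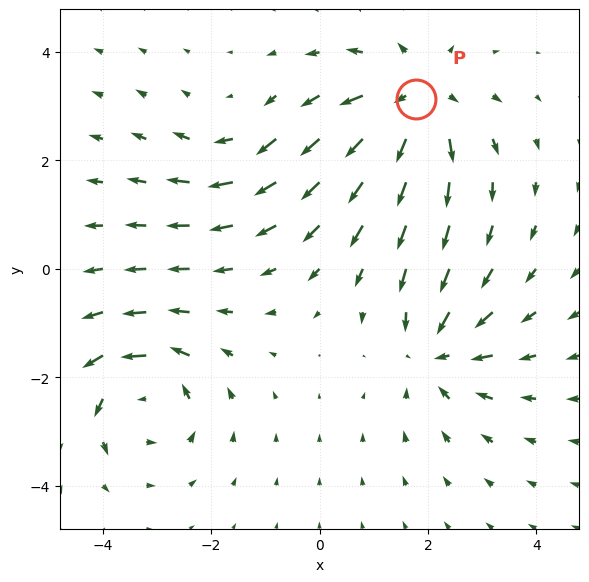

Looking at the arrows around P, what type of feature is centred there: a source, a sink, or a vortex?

At P (1.8, 3.1) the arrows spread outward. Divergence about +4, curl ≈0 — positive divergence with near-zero curl is a source.

source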